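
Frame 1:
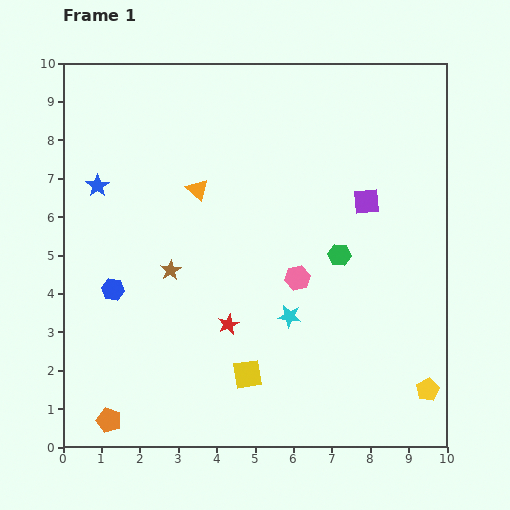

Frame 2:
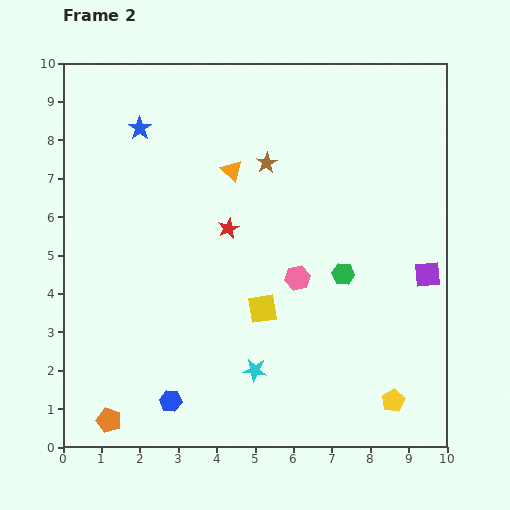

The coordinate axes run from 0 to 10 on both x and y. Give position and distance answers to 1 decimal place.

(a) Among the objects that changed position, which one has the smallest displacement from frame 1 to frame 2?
the green hexagon

(moved 0.5)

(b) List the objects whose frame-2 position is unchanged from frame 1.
the pink hexagon, the orange pentagon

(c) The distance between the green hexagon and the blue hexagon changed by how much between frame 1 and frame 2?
-0.4

Distance in frame 1: 6.0. Distance in frame 2: 5.6.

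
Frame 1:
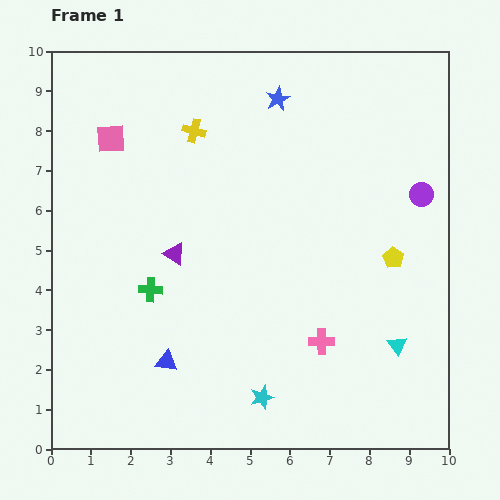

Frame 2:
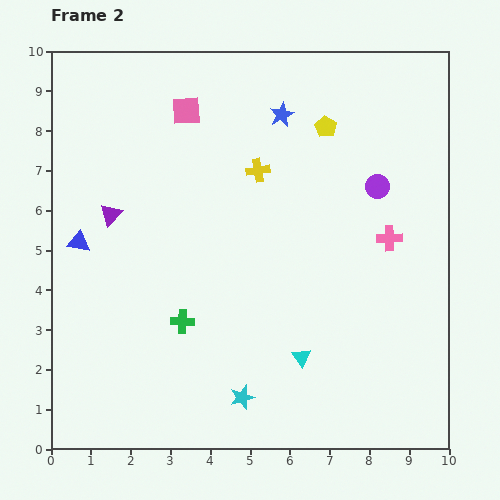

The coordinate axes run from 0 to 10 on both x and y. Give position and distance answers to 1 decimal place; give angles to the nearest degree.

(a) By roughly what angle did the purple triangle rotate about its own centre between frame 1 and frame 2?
42° clockwise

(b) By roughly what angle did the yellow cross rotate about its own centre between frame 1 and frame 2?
24° counter-clockwise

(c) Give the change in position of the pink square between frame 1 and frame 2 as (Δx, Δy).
(1.9, 0.7)

The pink square was at (1.5, 7.8) in frame 1 and (3.4, 8.5) in frame 2.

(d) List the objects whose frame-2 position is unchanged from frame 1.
none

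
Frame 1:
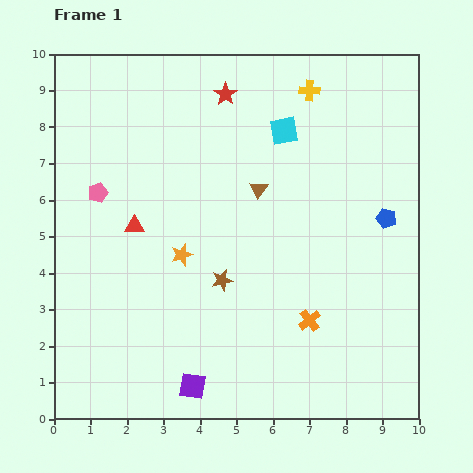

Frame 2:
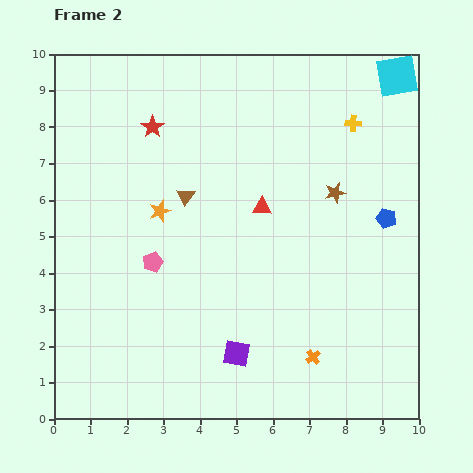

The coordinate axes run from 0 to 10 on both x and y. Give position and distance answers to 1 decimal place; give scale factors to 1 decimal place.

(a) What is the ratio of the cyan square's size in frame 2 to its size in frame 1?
1.5×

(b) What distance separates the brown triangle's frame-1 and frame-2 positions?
2.0

The brown triangle moved from (5.6, 6.3) to (3.6, 6.1), a distance of √(2.0² + 0.2²) ≈ 2.0.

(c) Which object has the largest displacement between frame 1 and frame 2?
the brown star

(moved 3.9; next 3.5)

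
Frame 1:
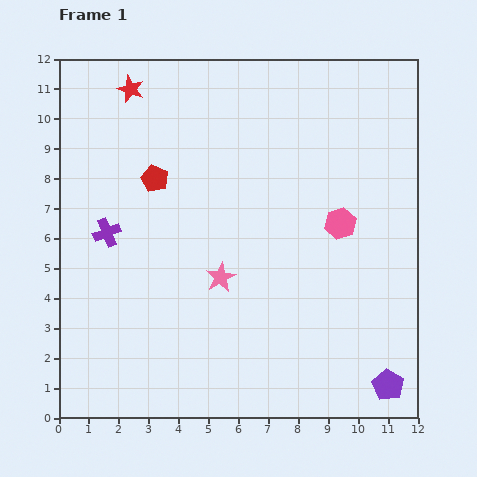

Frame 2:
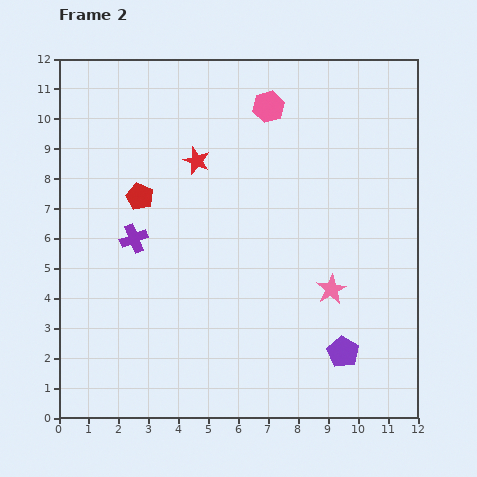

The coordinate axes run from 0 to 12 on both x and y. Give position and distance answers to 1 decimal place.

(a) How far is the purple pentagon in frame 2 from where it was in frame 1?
1.9

The purple pentagon moved from (11.0, 1.1) to (9.5, 2.2), a distance of √(1.5² + 1.1²) ≈ 1.9.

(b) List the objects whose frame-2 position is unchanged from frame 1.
none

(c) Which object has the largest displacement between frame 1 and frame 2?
the pink hexagon

(moved 4.6; next 3.7)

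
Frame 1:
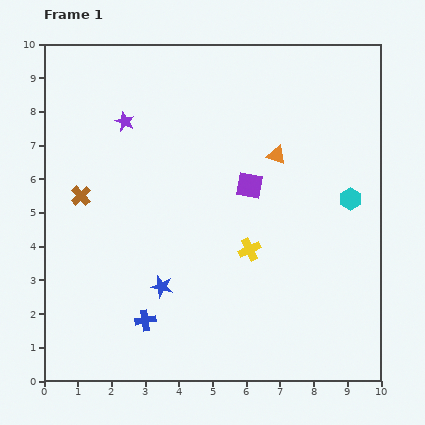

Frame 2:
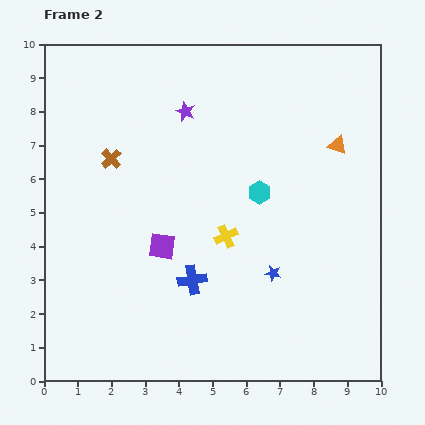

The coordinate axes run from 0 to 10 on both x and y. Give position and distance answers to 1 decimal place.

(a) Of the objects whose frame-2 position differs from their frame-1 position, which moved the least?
the yellow cross

(moved 0.8)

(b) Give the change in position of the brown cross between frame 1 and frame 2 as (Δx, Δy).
(0.9, 1.1)

The brown cross was at (1.1, 5.5) in frame 1 and (2.0, 6.6) in frame 2.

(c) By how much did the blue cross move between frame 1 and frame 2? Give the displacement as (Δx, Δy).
(1.4, 1.2)

The blue cross was at (3.0, 1.8) in frame 1 and (4.4, 3.0) in frame 2.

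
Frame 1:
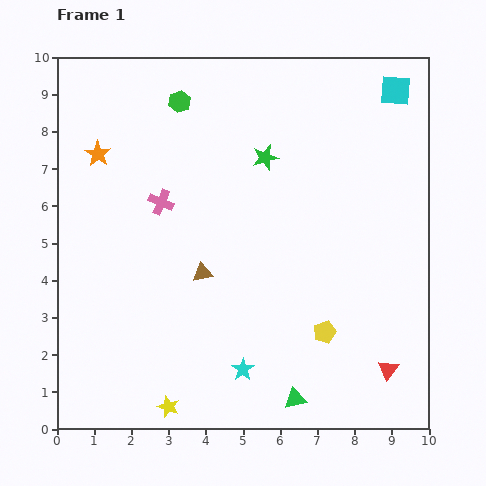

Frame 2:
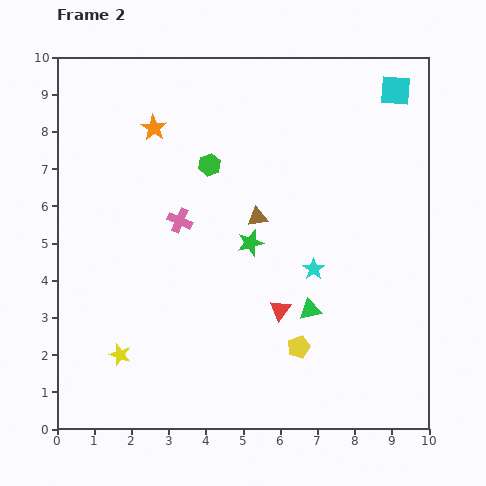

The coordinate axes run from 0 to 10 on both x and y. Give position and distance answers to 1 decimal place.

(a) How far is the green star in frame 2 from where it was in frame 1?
2.3

The green star moved from (5.6, 7.3) to (5.2, 5.0), a distance of √(0.4² + 2.3²) ≈ 2.3.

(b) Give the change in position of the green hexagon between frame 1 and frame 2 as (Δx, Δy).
(0.8, -1.7)

The green hexagon was at (3.3, 8.8) in frame 1 and (4.1, 7.1) in frame 2.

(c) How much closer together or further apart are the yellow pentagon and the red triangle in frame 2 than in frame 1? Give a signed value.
-0.9

Distance in frame 1: 2.0. Distance in frame 2: 1.1.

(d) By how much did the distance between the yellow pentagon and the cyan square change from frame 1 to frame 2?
+0.6

Distance in frame 1: 6.8. Distance in frame 2: 7.4.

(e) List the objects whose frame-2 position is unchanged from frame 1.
the cyan square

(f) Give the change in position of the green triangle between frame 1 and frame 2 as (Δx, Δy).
(0.4, 2.4)

The green triangle was at (6.4, 0.8) in frame 1 and (6.8, 3.2) in frame 2.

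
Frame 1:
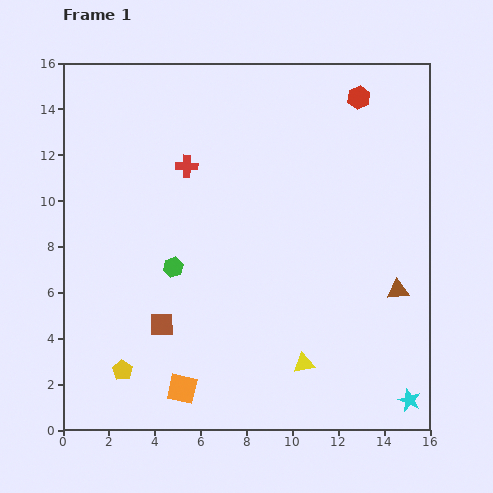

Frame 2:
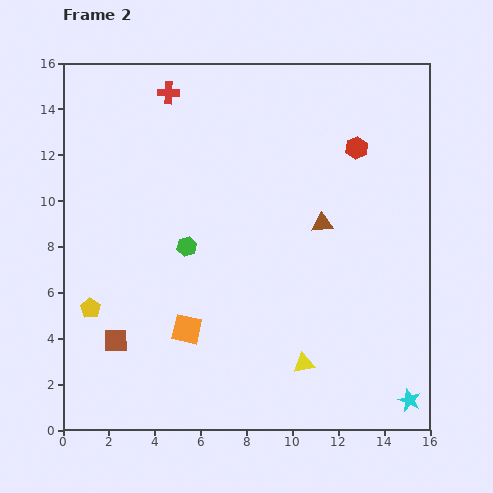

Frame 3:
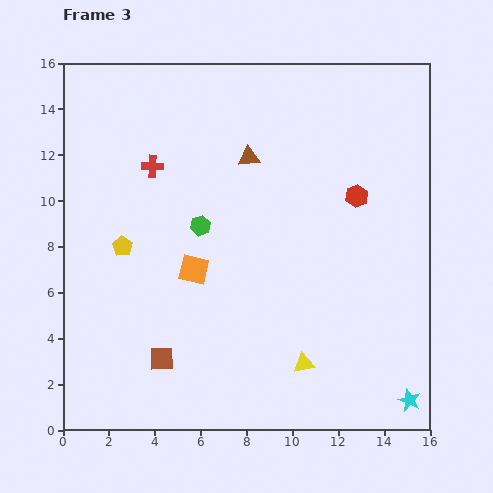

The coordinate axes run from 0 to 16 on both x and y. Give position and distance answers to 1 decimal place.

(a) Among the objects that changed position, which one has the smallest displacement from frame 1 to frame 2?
the green hexagon

(moved 1.1)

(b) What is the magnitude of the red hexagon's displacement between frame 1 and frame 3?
4.3

The red hexagon moved from (12.9, 14.5) to (12.8, 10.2), a distance of √(0.1² + 4.3²) ≈ 4.3.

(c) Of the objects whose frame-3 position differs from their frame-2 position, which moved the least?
the green hexagon

(moved 1.1)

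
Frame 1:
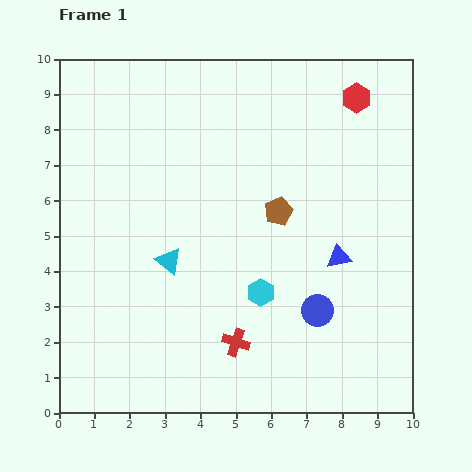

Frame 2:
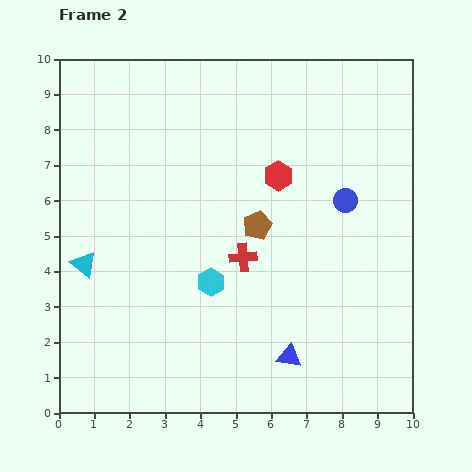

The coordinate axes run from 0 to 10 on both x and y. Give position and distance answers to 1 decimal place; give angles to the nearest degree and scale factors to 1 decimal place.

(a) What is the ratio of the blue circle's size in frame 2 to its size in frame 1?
0.7×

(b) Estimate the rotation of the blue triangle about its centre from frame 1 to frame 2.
20° clockwise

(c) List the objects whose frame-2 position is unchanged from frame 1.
none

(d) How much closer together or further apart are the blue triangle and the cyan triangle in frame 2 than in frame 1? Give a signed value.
+1.6

Distance in frame 1: 4.8. Distance in frame 2: 6.4.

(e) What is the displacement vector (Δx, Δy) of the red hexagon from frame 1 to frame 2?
(-2.2, -2.2)

The red hexagon was at (8.4, 8.9) in frame 1 and (6.2, 6.7) in frame 2.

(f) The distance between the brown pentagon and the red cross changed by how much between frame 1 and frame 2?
-2.9

Distance in frame 1: 3.9. Distance in frame 2: 1.0.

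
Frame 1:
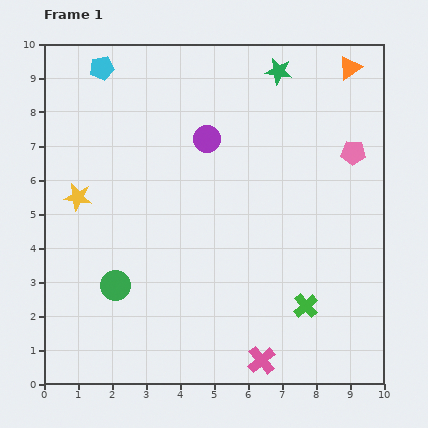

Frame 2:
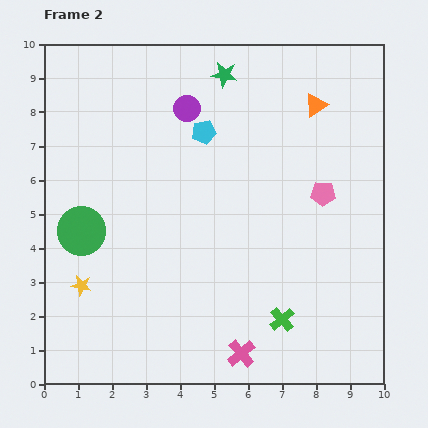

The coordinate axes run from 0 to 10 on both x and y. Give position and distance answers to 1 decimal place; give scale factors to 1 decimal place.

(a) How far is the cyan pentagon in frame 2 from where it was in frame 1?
3.6

The cyan pentagon moved from (1.7, 9.3) to (4.7, 7.4), a distance of √(3.0² + 1.9²) ≈ 3.6.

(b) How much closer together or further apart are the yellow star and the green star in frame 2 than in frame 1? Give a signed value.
+0.5

Distance in frame 1: 7.0. Distance in frame 2: 7.5.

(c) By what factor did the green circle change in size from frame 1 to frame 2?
1.6×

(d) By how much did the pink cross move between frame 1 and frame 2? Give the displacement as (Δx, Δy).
(-0.6, 0.2)

The pink cross was at (6.4, 0.7) in frame 1 and (5.8, 0.9) in frame 2.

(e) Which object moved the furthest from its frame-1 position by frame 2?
the cyan pentagon

(moved 3.6; next 2.6)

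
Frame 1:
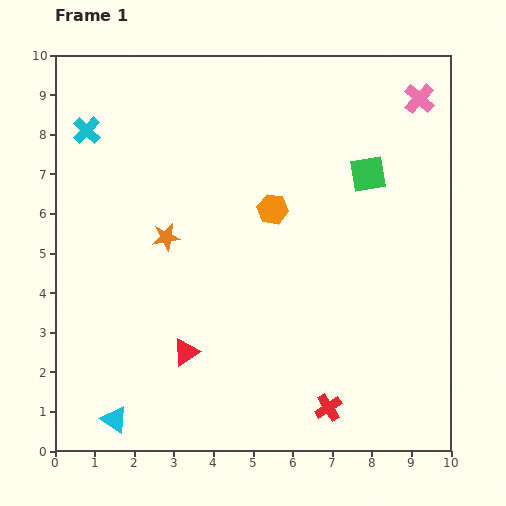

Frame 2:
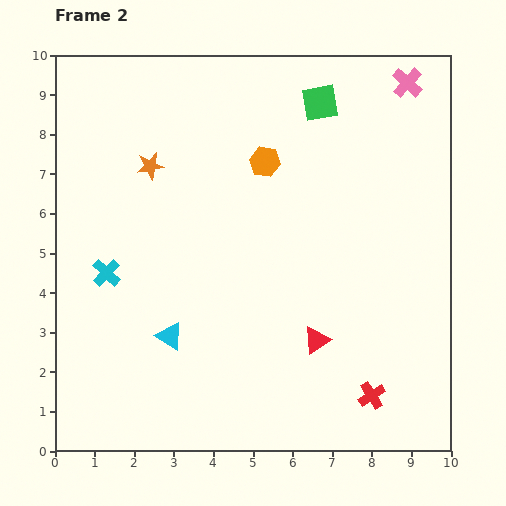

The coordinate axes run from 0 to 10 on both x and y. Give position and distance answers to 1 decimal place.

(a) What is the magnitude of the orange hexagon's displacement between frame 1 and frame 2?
1.2

The orange hexagon moved from (5.5, 6.1) to (5.3, 7.3), a distance of √(0.2² + 1.2²) ≈ 1.2.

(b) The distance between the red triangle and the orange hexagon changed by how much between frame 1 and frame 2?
+0.5

Distance in frame 1: 4.2. Distance in frame 2: 4.7.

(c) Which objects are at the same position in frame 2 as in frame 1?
none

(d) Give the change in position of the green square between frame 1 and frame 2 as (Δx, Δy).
(-1.2, 1.8)

The green square was at (7.9, 7.0) in frame 1 and (6.7, 8.8) in frame 2.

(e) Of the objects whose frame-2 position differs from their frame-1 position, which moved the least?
the pink cross

(moved 0.5)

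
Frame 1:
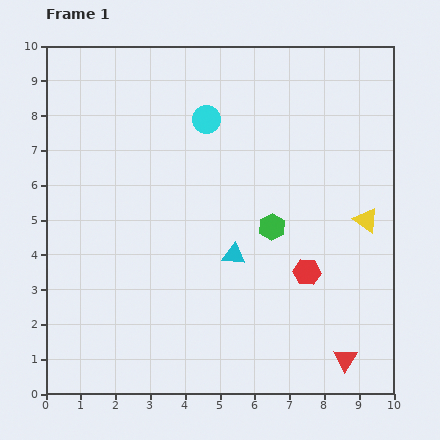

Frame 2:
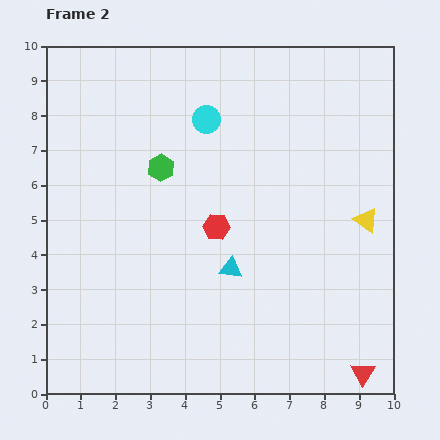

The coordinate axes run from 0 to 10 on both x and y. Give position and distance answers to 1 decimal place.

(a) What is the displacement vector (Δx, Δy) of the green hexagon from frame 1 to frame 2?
(-3.2, 1.7)

The green hexagon was at (6.5, 4.8) in frame 1 and (3.3, 6.5) in frame 2.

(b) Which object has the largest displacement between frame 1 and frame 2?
the green hexagon

(moved 3.6; next 2.9)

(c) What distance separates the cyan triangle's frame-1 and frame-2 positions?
0.4

The cyan triangle moved from (5.4, 4.0) to (5.3, 3.6), a distance of √(0.1² + 0.4²) ≈ 0.4.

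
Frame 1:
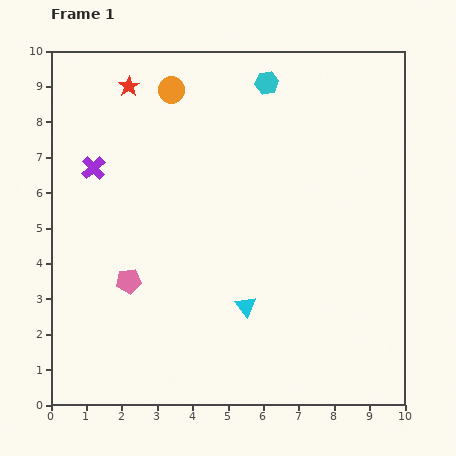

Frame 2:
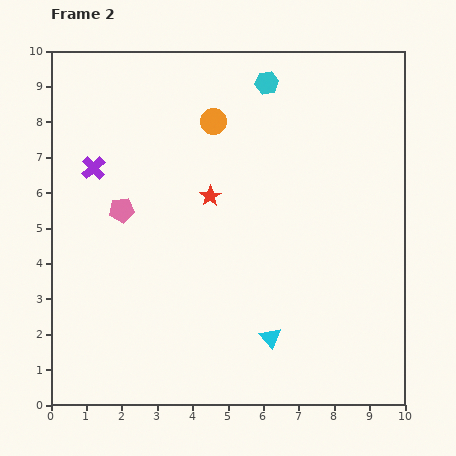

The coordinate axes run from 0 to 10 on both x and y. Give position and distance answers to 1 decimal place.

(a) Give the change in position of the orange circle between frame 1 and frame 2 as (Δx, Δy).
(1.2, -0.9)

The orange circle was at (3.4, 8.9) in frame 1 and (4.6, 8.0) in frame 2.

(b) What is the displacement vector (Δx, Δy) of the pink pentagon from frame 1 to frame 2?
(-0.2, 2.0)

The pink pentagon was at (2.2, 3.5) in frame 1 and (2.0, 5.5) in frame 2.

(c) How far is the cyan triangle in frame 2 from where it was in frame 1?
1.1

The cyan triangle moved from (5.5, 2.8) to (6.2, 1.9), a distance of √(0.7² + 0.9²) ≈ 1.1.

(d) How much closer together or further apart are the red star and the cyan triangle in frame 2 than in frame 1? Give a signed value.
-2.7

Distance in frame 1: 7.0. Distance in frame 2: 4.3.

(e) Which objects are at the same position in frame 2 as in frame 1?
the purple cross, the cyan hexagon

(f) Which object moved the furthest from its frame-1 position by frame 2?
the red star

(moved 3.9; next 2.0)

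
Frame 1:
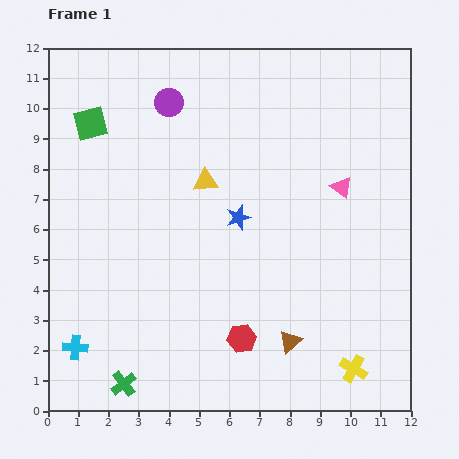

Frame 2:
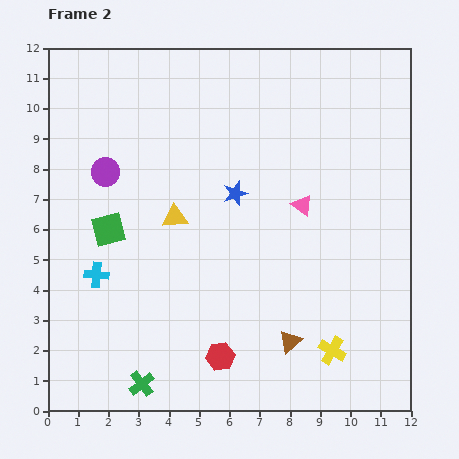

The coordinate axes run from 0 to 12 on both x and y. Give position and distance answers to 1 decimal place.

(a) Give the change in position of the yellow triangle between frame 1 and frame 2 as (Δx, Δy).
(-1.0, -1.2)

The yellow triangle was at (5.2, 7.6) in frame 1 and (4.2, 6.4) in frame 2.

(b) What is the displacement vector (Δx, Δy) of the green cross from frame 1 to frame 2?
(0.6, 0.0)

The green cross was at (2.5, 0.9) in frame 1 and (3.1, 0.9) in frame 2.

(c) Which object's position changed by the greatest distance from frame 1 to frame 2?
the green square

(moved 3.6; next 3.1)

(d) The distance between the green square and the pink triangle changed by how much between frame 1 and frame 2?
-2.2

Distance in frame 1: 8.6. Distance in frame 2: 6.4.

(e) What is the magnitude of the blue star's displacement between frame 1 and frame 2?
0.8

The blue star moved from (6.3, 6.4) to (6.2, 7.2), a distance of √(0.1² + 0.8²) ≈ 0.8.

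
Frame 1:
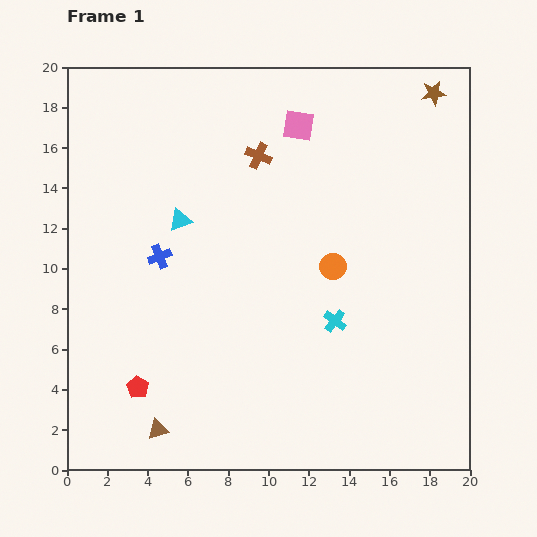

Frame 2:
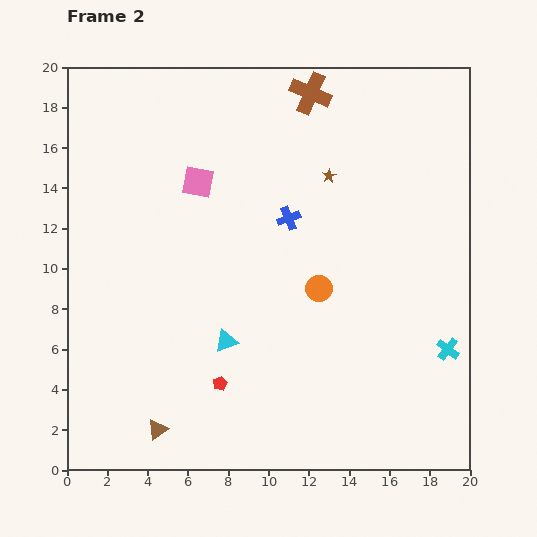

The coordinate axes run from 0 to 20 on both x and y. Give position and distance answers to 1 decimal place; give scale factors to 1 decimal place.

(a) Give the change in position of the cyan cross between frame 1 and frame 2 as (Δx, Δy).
(5.6, -1.4)

The cyan cross was at (13.3, 7.4) in frame 1 and (18.9, 6.0) in frame 2.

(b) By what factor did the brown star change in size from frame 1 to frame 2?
0.6×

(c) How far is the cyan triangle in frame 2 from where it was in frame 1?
6.4

The cyan triangle moved from (5.6, 12.4) to (7.9, 6.4), a distance of √(2.3² + 6.0²) ≈ 6.4.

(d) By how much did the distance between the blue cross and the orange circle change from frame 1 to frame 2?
-4.8

Distance in frame 1: 8.6. Distance in frame 2: 3.8.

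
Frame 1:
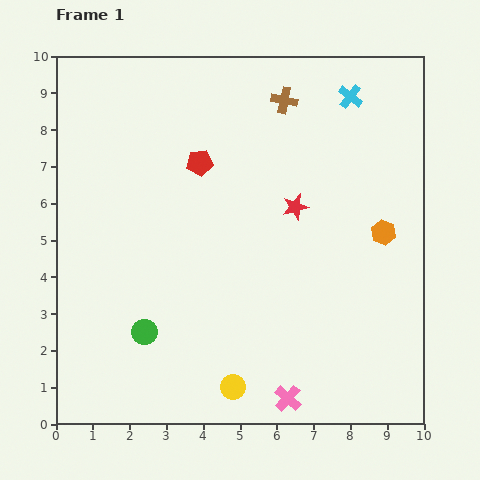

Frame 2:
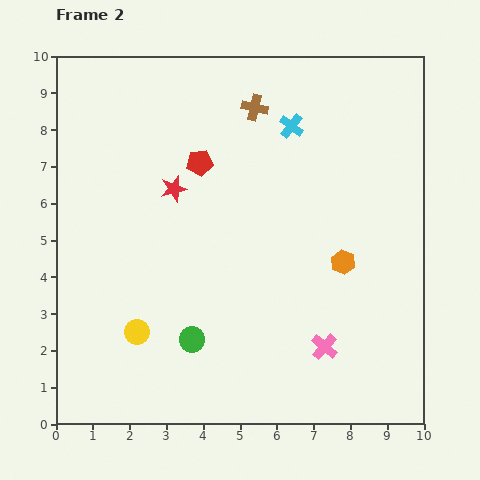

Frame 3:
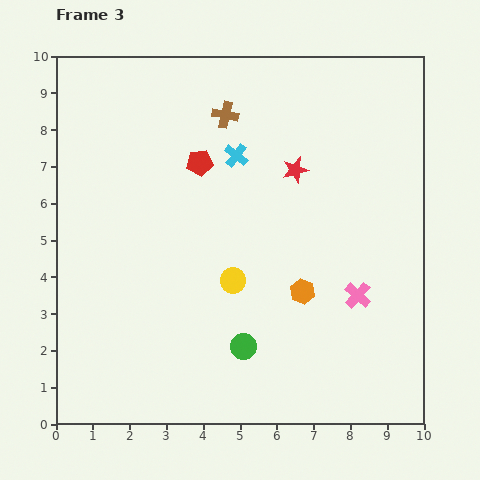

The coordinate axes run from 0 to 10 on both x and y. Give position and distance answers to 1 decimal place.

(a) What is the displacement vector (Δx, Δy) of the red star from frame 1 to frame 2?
(-3.3, 0.5)

The red star was at (6.5, 5.9) in frame 1 and (3.2, 6.4) in frame 2.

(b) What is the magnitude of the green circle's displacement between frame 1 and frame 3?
2.7

The green circle moved from (2.4, 2.5) to (5.1, 2.1), a distance of √(2.7² + 0.4²) ≈ 2.7.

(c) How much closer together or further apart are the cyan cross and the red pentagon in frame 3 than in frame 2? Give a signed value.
-1.7

Distance in frame 2: 2.7. Distance in frame 3: 1.0.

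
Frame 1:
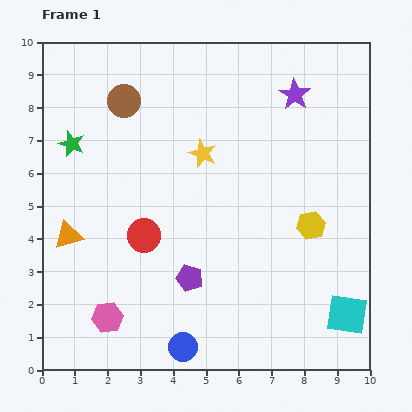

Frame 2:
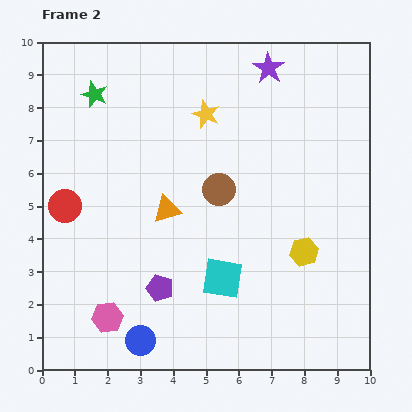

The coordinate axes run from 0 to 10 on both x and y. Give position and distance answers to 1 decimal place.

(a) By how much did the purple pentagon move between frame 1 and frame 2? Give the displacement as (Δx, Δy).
(-0.9, -0.3)

The purple pentagon was at (4.5, 2.8) in frame 1 and (3.6, 2.5) in frame 2.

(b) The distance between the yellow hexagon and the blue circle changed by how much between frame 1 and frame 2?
+0.3

Distance in frame 1: 5.4. Distance in frame 2: 5.7.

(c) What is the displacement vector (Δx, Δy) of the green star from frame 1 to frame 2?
(0.7, 1.5)

The green star was at (0.9, 6.9) in frame 1 and (1.6, 8.4) in frame 2.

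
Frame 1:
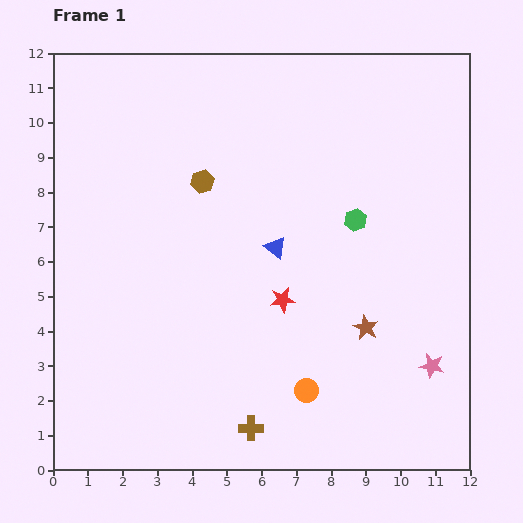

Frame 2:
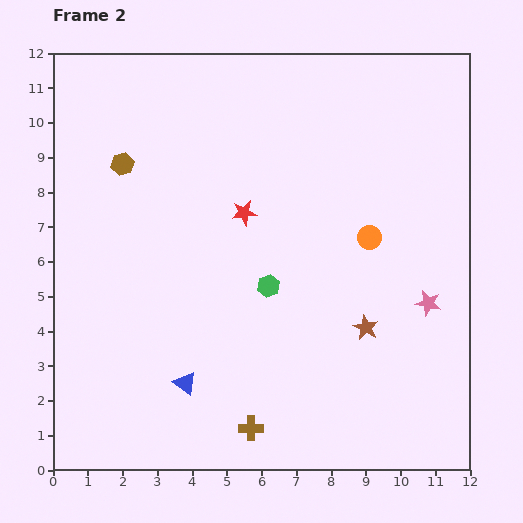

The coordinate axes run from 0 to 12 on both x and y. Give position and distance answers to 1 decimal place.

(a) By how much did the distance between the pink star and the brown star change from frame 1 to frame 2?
-0.3

Distance in frame 1: 2.2. Distance in frame 2: 1.9.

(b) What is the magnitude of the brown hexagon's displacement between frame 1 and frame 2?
2.4

The brown hexagon moved from (4.3, 8.3) to (2.0, 8.8), a distance of √(2.3² + 0.5²) ≈ 2.4.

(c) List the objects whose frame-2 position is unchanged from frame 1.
the brown cross, the brown star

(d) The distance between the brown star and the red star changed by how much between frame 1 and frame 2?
+2.3

Distance in frame 1: 2.5. Distance in frame 2: 4.8.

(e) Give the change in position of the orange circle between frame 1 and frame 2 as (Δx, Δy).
(1.8, 4.4)

The orange circle was at (7.3, 2.3) in frame 1 and (9.1, 6.7) in frame 2.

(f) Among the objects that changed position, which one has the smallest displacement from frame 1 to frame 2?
the pink star

(moved 1.8)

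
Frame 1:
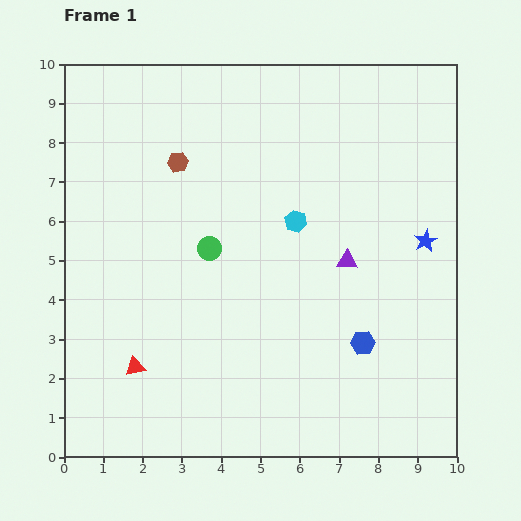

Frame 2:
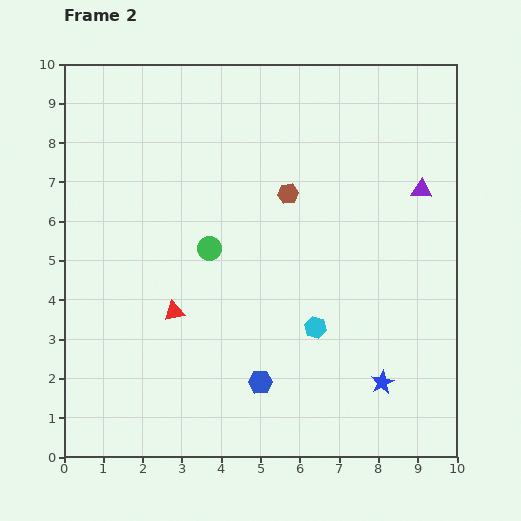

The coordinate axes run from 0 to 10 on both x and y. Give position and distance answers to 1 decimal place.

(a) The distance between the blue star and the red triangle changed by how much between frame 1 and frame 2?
-2.5

Distance in frame 1: 8.1. Distance in frame 2: 5.6.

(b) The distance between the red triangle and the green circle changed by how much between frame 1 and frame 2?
-1.8

Distance in frame 1: 3.6. Distance in frame 2: 1.8.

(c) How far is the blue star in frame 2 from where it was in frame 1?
3.8

The blue star moved from (9.2, 5.5) to (8.1, 1.9), a distance of √(1.1² + 3.6²) ≈ 3.8.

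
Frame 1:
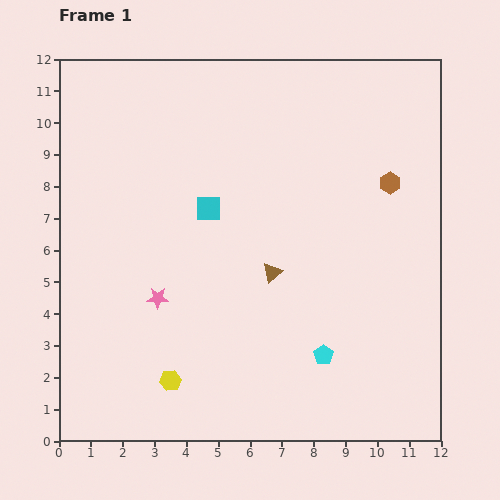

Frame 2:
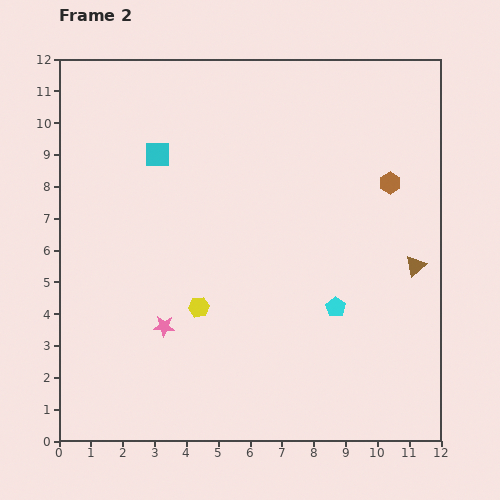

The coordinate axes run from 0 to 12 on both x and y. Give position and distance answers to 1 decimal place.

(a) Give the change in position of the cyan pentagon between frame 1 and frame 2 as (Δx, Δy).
(0.4, 1.5)

The cyan pentagon was at (8.3, 2.7) in frame 1 and (8.7, 4.2) in frame 2.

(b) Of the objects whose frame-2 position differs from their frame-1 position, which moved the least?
the pink star

(moved 0.9)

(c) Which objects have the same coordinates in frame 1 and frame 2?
the brown hexagon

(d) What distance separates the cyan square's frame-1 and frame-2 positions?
2.3

The cyan square moved from (4.7, 7.3) to (3.1, 9.0), a distance of √(1.6² + 1.7²) ≈ 2.3.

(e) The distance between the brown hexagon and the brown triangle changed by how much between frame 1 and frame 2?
-1.9

Distance in frame 1: 4.6. Distance in frame 2: 2.7.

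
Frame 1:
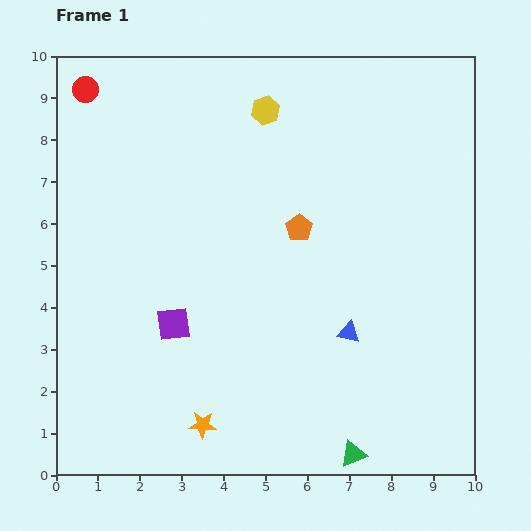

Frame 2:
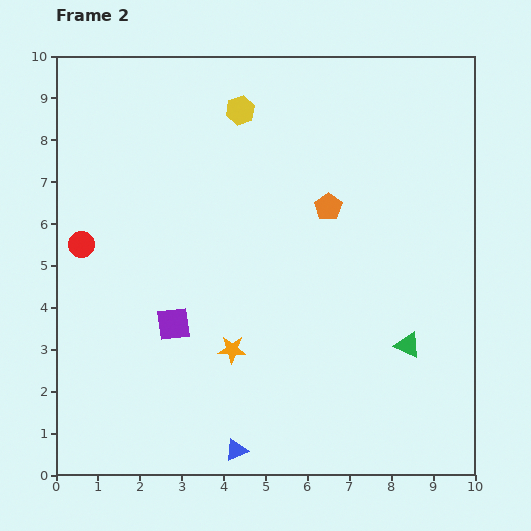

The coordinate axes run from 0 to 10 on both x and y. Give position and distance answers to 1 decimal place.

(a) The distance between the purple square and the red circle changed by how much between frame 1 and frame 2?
-3.1

Distance in frame 1: 6.0. Distance in frame 2: 2.9.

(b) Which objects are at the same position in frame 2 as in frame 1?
the purple square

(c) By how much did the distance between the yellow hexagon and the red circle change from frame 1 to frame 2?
+0.7

Distance in frame 1: 4.3. Distance in frame 2: 5.0.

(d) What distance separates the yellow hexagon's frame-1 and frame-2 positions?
0.6

The yellow hexagon moved from (5.0, 8.7) to (4.4, 8.7), a distance of √(0.6² + 0.0²) ≈ 0.6.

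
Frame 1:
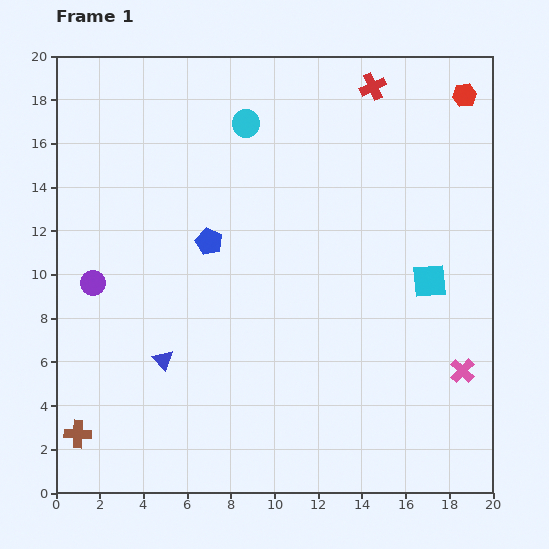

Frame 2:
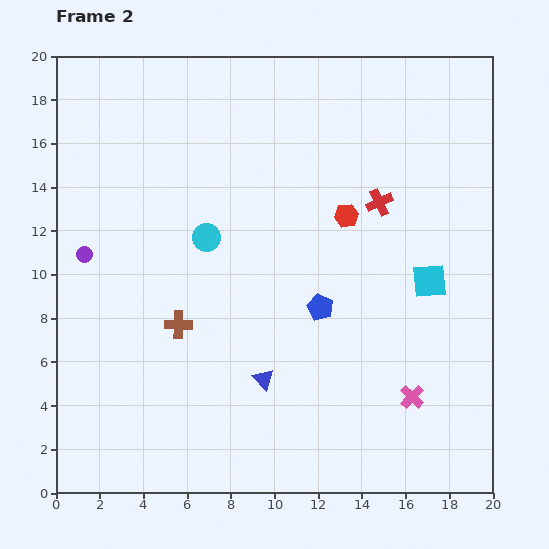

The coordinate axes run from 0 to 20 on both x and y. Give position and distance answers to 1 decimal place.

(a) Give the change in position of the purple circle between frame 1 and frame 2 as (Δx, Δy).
(-0.4, 1.3)

The purple circle was at (1.7, 9.6) in frame 1 and (1.3, 10.9) in frame 2.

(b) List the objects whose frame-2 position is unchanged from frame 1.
the cyan square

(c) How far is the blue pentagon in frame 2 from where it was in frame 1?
5.9

The blue pentagon moved from (7.0, 11.5) to (12.1, 8.5), a distance of √(5.1² + 3.0²) ≈ 5.9.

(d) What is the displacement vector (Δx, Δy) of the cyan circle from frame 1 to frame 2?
(-1.8, -5.2)

The cyan circle was at (8.7, 16.9) in frame 1 and (6.9, 11.7) in frame 2.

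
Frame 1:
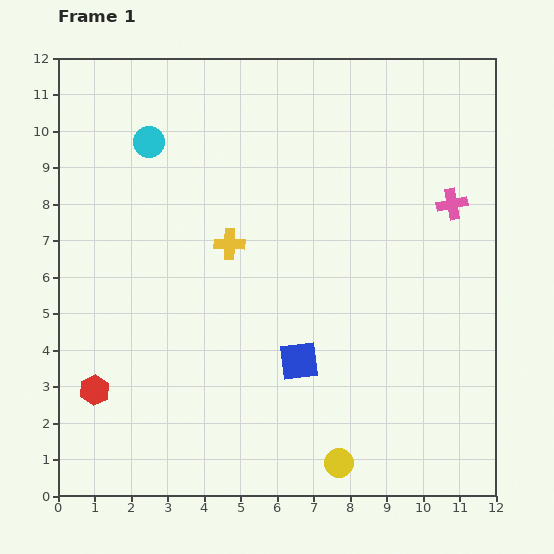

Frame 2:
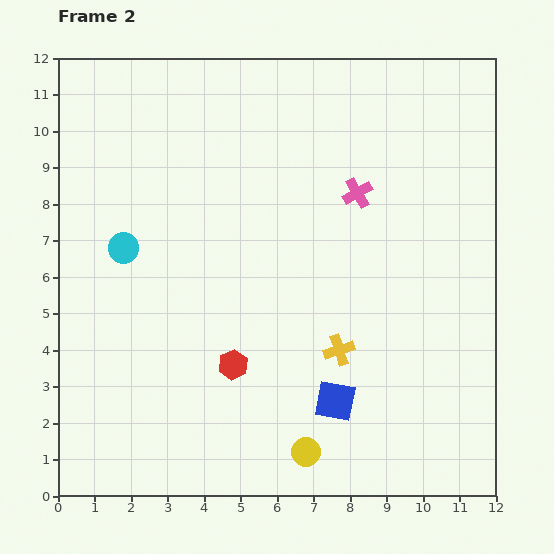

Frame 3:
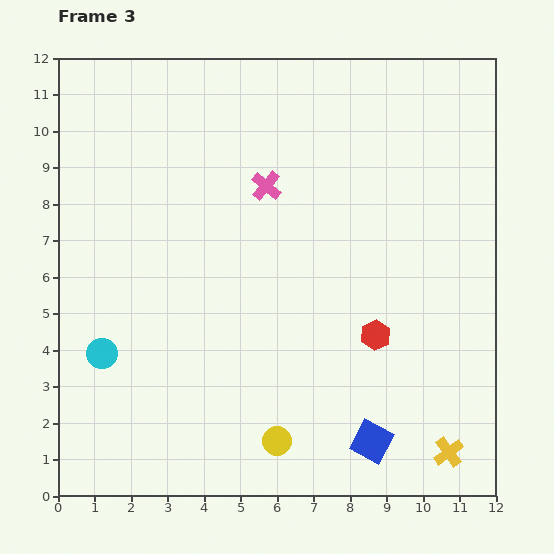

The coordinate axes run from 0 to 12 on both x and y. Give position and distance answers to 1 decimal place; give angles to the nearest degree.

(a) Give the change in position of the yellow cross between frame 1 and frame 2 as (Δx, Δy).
(3.0, -2.9)

The yellow cross was at (4.7, 6.9) in frame 1 and (7.7, 4.0) in frame 2.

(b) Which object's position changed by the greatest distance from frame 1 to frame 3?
the yellow cross

(moved 8.3; next 7.8)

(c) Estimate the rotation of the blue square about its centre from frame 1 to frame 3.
35° clockwise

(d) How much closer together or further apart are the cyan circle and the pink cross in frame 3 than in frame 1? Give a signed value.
-2.1

Distance in frame 1: 8.5. Distance in frame 3: 6.4.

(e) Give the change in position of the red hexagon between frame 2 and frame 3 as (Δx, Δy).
(3.9, 0.8)

The red hexagon was at (4.8, 3.6) in frame 2 and (8.7, 4.4) in frame 3.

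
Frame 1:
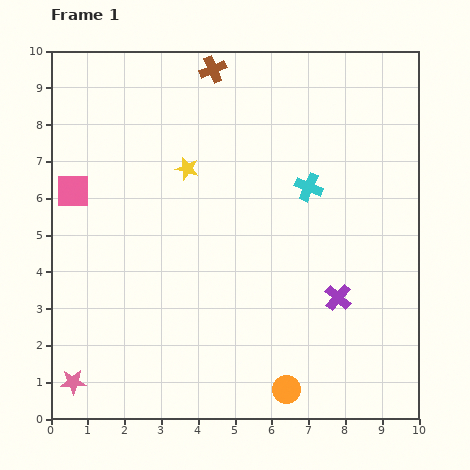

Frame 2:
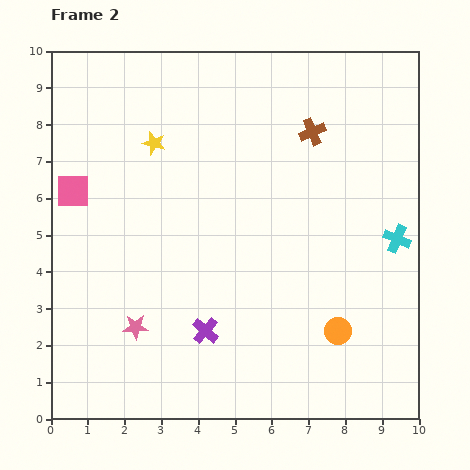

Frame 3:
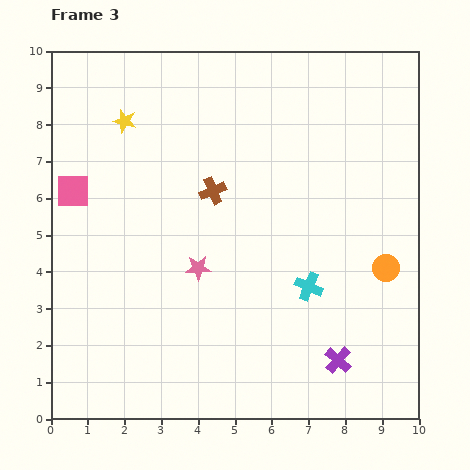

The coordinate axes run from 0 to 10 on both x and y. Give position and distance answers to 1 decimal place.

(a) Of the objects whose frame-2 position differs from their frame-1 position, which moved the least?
the yellow star

(moved 1.1)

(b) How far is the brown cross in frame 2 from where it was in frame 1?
3.2

The brown cross moved from (4.4, 9.5) to (7.1, 7.8), a distance of √(2.7² + 1.7²) ≈ 3.2.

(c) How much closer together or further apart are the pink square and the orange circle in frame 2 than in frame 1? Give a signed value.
+0.2

Distance in frame 1: 7.9. Distance in frame 2: 8.1.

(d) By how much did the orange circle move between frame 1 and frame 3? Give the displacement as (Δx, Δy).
(2.7, 3.3)

The orange circle was at (6.4, 0.8) in frame 1 and (9.1, 4.1) in frame 3.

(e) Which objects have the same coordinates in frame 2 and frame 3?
the pink square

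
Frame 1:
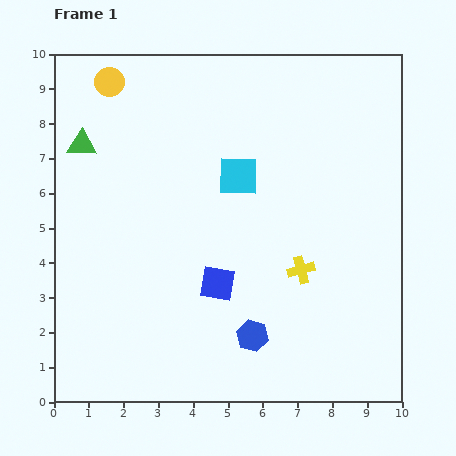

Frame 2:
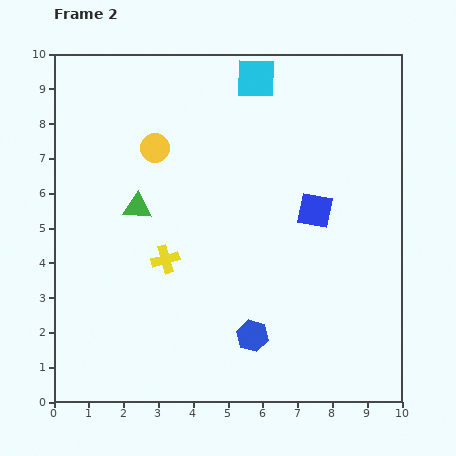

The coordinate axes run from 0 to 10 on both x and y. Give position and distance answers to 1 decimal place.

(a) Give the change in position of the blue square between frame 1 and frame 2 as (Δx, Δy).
(2.8, 2.1)

The blue square was at (4.7, 3.4) in frame 1 and (7.5, 5.5) in frame 2.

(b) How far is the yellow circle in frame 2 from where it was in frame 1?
2.3

The yellow circle moved from (1.6, 9.2) to (2.9, 7.3), a distance of √(1.3² + 1.9²) ≈ 2.3.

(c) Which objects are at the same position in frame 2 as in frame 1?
the blue hexagon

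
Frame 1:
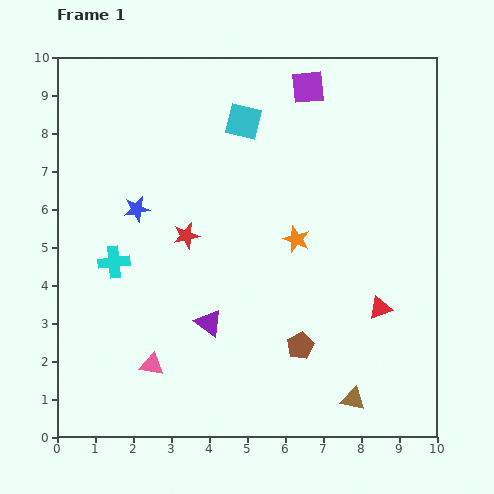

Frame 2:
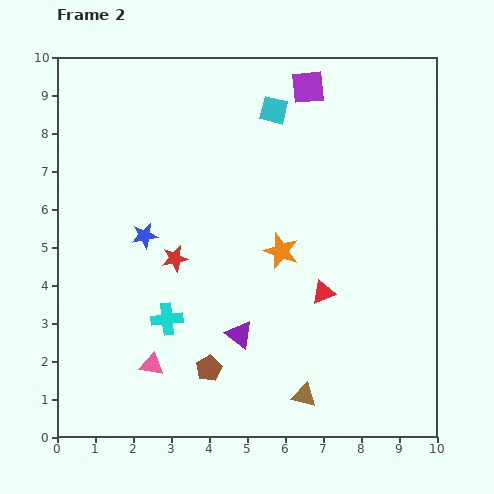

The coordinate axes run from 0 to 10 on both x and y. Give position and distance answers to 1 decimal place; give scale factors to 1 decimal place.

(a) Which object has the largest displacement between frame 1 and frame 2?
the brown pentagon

(moved 2.5; next 2.1)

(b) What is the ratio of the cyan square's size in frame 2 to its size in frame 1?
0.8×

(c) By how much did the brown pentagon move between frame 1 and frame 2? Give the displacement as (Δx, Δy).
(-2.4, -0.6)

The brown pentagon was at (6.4, 2.4) in frame 1 and (4.0, 1.8) in frame 2.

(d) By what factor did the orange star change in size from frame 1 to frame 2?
1.3×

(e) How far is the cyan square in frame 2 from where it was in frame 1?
0.9

The cyan square moved from (4.9, 8.3) to (5.7, 8.6), a distance of √(0.8² + 0.3²) ≈ 0.9.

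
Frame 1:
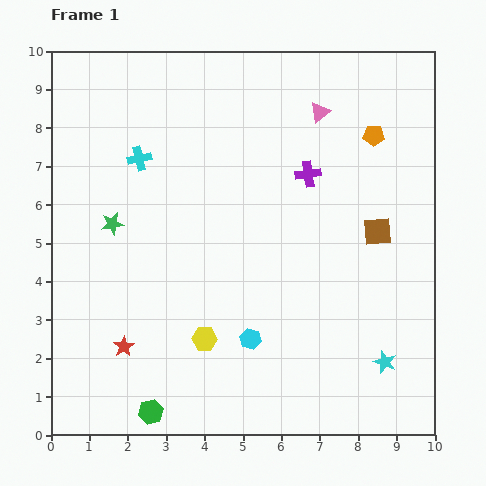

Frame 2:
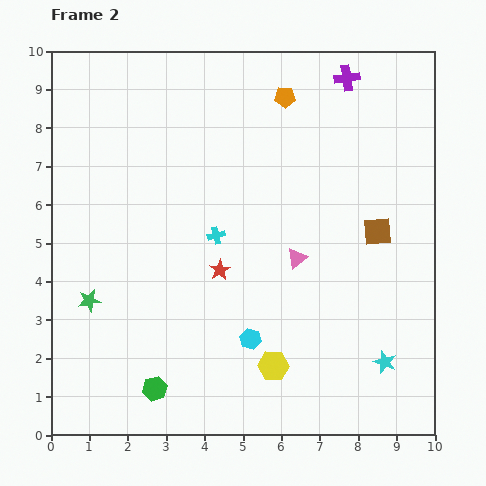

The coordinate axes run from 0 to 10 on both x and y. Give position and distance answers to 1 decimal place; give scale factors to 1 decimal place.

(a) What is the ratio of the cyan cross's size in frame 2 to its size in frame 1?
0.7×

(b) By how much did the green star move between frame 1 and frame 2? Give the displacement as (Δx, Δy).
(-0.6, -2.0)

The green star was at (1.6, 5.5) in frame 1 and (1.0, 3.5) in frame 2.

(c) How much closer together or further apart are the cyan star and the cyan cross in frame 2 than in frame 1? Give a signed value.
-2.8

Distance in frame 1: 8.3. Distance in frame 2: 5.5.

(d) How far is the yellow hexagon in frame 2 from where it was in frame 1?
1.9

The yellow hexagon moved from (4.0, 2.5) to (5.8, 1.8), a distance of √(1.8² + 0.7²) ≈ 1.9.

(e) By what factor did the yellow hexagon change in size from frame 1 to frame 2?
1.3×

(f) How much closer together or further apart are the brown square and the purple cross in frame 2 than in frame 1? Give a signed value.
+1.8

Distance in frame 1: 2.3. Distance in frame 2: 4.1.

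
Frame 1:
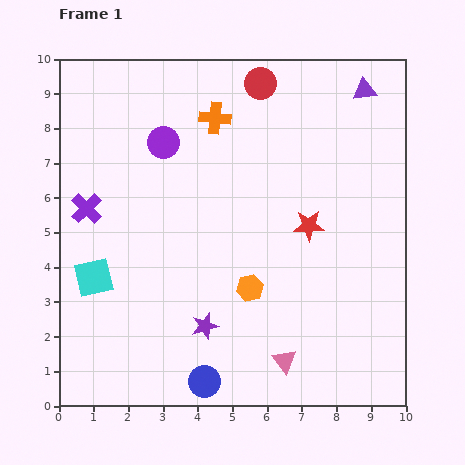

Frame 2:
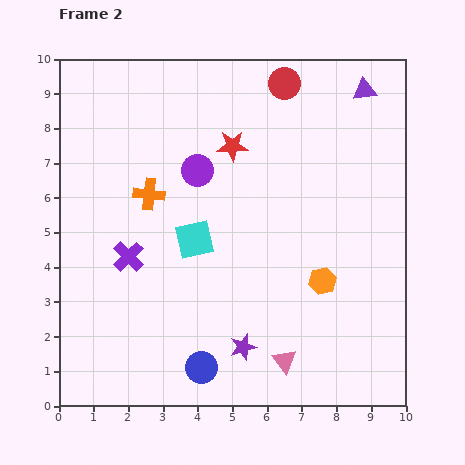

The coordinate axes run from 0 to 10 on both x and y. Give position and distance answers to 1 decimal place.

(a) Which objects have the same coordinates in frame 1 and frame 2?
the pink triangle, the purple triangle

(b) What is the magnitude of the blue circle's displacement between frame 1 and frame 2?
0.4

The blue circle moved from (4.2, 0.7) to (4.1, 1.1), a distance of √(0.1² + 0.4²) ≈ 0.4.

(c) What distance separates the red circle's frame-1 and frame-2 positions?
0.7

The red circle moved from (5.8, 9.3) to (6.5, 9.3), a distance of √(0.7² + 0.0²) ≈ 0.7.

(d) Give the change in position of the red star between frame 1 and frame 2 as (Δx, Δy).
(-2.2, 2.3)

The red star was at (7.2, 5.2) in frame 1 and (5.0, 7.5) in frame 2.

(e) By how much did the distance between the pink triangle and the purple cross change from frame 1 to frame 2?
-1.8

Distance in frame 1: 7.2. Distance in frame 2: 5.4.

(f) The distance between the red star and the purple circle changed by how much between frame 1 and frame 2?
-3.6

Distance in frame 1: 4.8. Distance in frame 2: 1.2.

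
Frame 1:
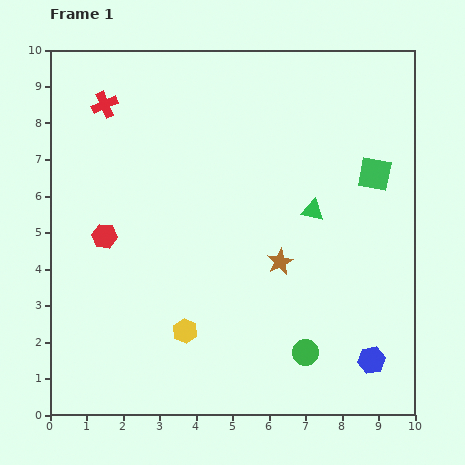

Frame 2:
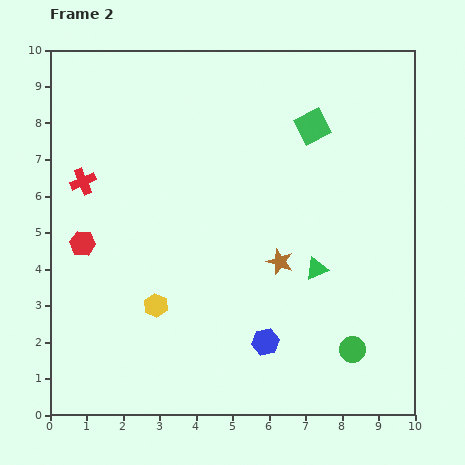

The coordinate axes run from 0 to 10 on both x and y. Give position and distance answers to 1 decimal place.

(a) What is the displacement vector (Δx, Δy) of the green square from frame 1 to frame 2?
(-1.7, 1.3)

The green square was at (8.9, 6.6) in frame 1 and (7.2, 7.9) in frame 2.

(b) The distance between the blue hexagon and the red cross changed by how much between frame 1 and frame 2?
-3.4

Distance in frame 1: 10.1. Distance in frame 2: 6.7.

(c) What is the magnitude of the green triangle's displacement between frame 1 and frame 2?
1.6

The green triangle moved from (7.2, 5.6) to (7.3, 4.0), a distance of √(0.1² + 1.6²) ≈ 1.6.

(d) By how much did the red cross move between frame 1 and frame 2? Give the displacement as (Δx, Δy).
(-0.6, -2.1)

The red cross was at (1.5, 8.5) in frame 1 and (0.9, 6.4) in frame 2.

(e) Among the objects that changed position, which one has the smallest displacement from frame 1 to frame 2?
the red hexagon

(moved 0.6)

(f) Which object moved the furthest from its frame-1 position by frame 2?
the blue hexagon

(moved 2.9; next 2.2)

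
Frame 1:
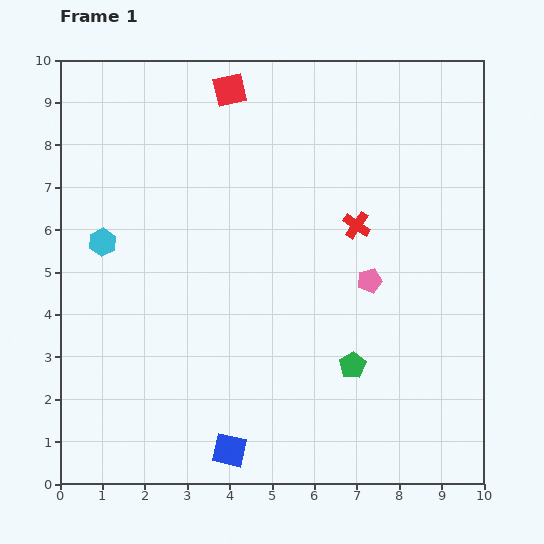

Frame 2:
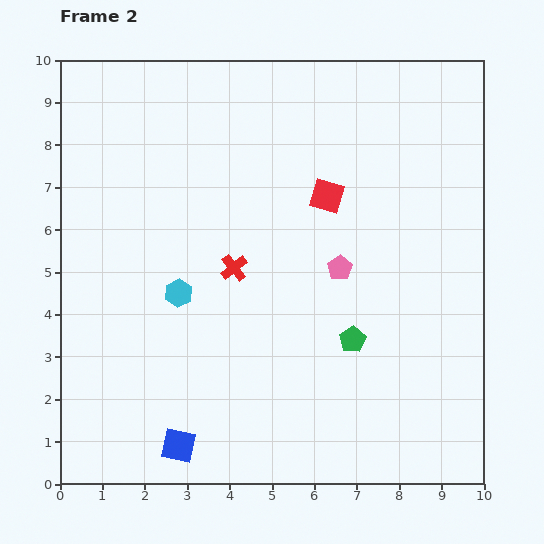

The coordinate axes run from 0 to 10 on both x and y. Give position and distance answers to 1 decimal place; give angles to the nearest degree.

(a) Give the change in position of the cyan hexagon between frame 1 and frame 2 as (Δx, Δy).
(1.8, -1.2)

The cyan hexagon was at (1.0, 5.7) in frame 1 and (2.8, 4.5) in frame 2.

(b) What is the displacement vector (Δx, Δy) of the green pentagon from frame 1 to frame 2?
(0.0, 0.6)

The green pentagon was at (6.9, 2.8) in frame 1 and (6.9, 3.4) in frame 2.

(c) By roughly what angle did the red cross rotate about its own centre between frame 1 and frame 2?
18° clockwise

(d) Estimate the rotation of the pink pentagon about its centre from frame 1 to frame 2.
19° counter-clockwise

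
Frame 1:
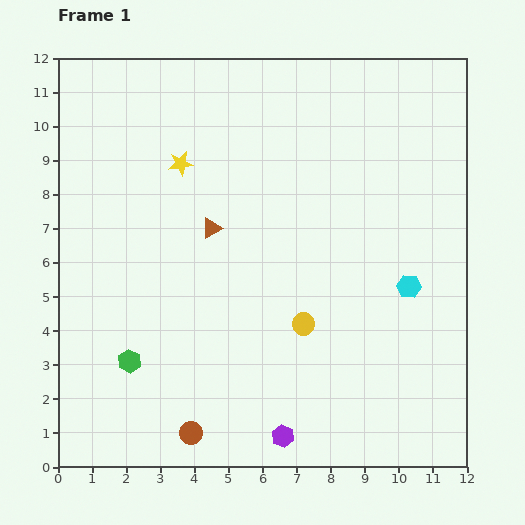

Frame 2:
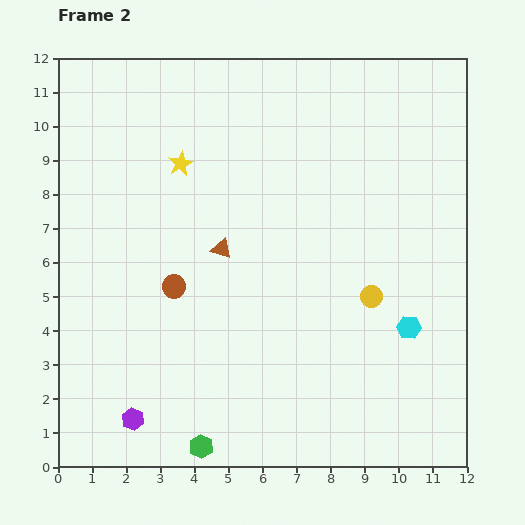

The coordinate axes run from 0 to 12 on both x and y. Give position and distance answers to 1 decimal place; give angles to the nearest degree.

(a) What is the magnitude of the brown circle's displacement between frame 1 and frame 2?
4.3

The brown circle moved from (3.9, 1.0) to (3.4, 5.3), a distance of √(0.5² + 4.3²) ≈ 4.3.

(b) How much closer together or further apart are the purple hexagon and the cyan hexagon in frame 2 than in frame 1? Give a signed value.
+2.8

Distance in frame 1: 5.7. Distance in frame 2: 8.5.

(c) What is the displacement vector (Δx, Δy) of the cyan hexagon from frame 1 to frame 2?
(0.0, -1.2)

The cyan hexagon was at (10.3, 5.3) in frame 1 and (10.3, 4.1) in frame 2.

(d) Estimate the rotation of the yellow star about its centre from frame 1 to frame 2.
18° counter-clockwise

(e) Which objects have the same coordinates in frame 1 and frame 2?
the yellow star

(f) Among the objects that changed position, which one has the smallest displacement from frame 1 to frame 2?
the brown triangle

(moved 0.7)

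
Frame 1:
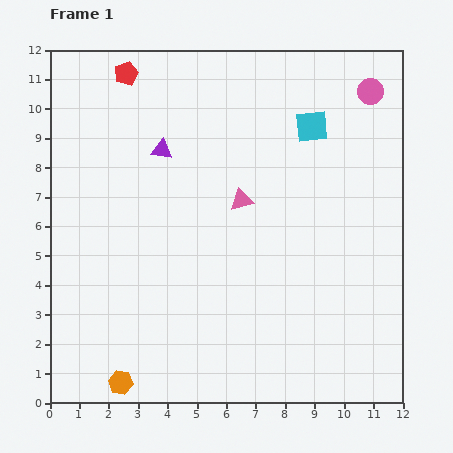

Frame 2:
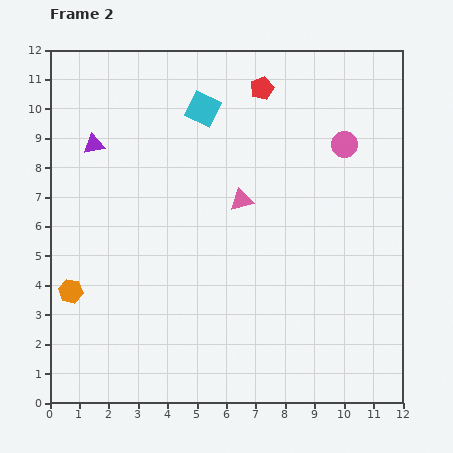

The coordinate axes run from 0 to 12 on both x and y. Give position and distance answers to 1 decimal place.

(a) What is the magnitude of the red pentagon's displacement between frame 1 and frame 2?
4.6

The red pentagon moved from (2.6, 11.2) to (7.2, 10.7), a distance of √(4.6² + 0.5²) ≈ 4.6.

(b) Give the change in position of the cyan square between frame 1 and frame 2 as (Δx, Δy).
(-3.7, 0.6)

The cyan square was at (8.9, 9.4) in frame 1 and (5.2, 10.0) in frame 2.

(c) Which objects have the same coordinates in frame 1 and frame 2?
the pink triangle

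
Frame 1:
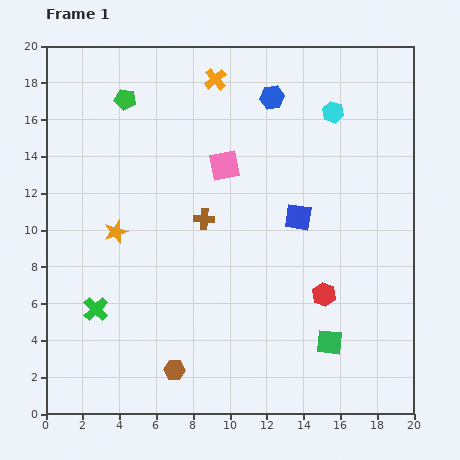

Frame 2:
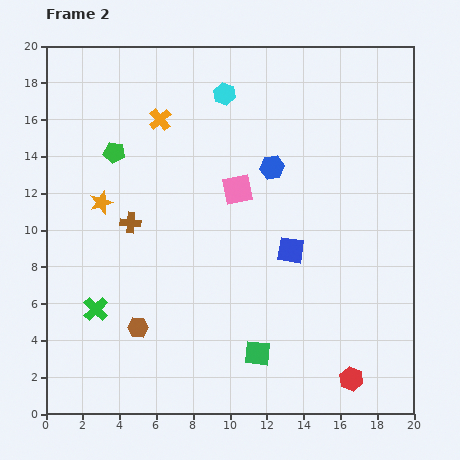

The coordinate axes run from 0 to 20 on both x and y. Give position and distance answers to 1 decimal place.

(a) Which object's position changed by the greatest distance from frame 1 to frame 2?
the cyan hexagon

(moved 6.0; next 4.8)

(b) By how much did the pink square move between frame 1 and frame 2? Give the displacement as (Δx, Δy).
(0.7, -1.3)

The pink square was at (9.7, 13.5) in frame 1 and (10.4, 12.2) in frame 2.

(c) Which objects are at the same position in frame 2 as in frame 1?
the green cross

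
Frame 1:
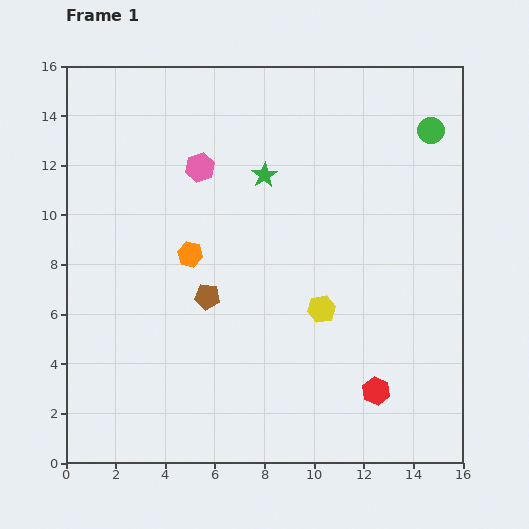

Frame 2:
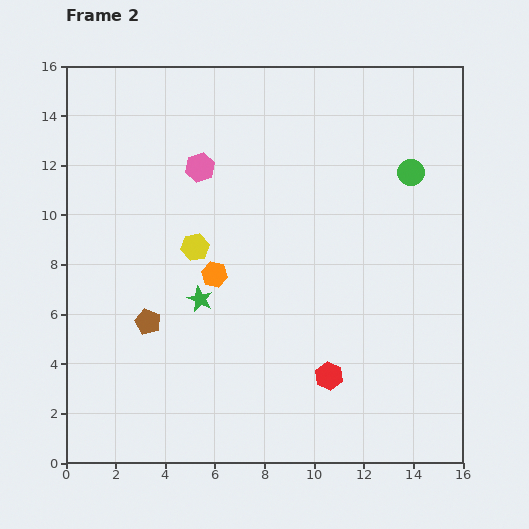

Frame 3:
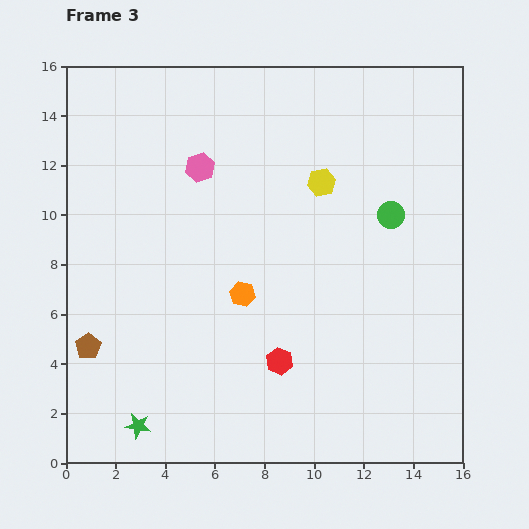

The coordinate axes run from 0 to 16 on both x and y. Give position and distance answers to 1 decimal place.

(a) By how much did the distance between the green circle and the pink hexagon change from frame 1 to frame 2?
-0.9

Distance in frame 1: 9.4. Distance in frame 2: 8.5.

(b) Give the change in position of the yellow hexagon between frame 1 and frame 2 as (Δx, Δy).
(-5.1, 2.5)

The yellow hexagon was at (10.3, 6.2) in frame 1 and (5.2, 8.7) in frame 2.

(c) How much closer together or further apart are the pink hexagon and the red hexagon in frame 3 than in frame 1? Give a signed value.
-3.1

Distance in frame 1: 11.5. Distance in frame 3: 8.4.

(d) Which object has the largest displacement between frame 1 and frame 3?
the green star

(moved 11.3; next 5.2)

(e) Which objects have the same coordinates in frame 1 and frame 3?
the pink hexagon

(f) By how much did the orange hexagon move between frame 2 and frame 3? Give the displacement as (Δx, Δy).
(1.1, -0.8)

The orange hexagon was at (6.0, 7.6) in frame 2 and (7.1, 6.8) in frame 3.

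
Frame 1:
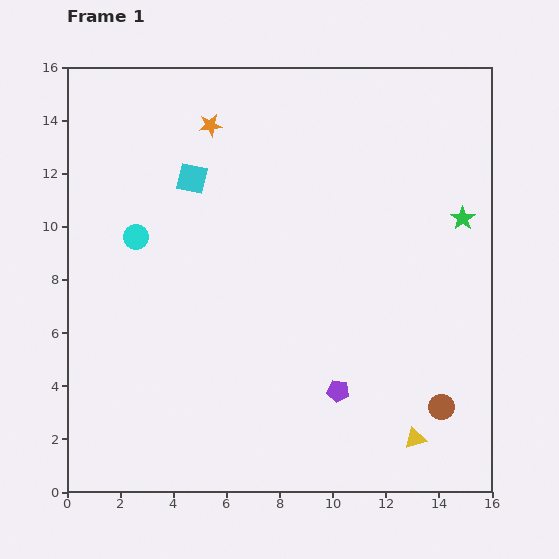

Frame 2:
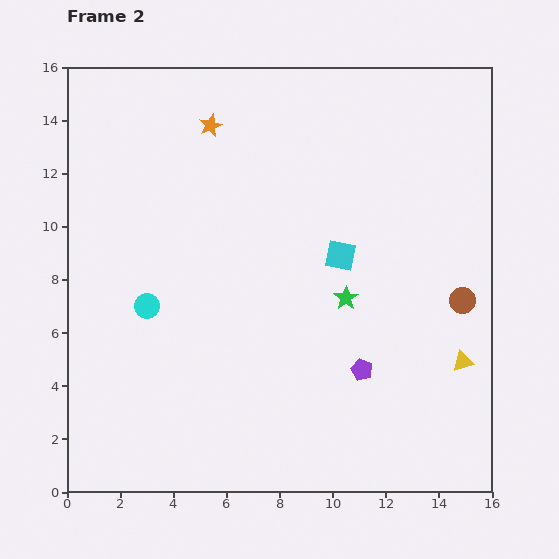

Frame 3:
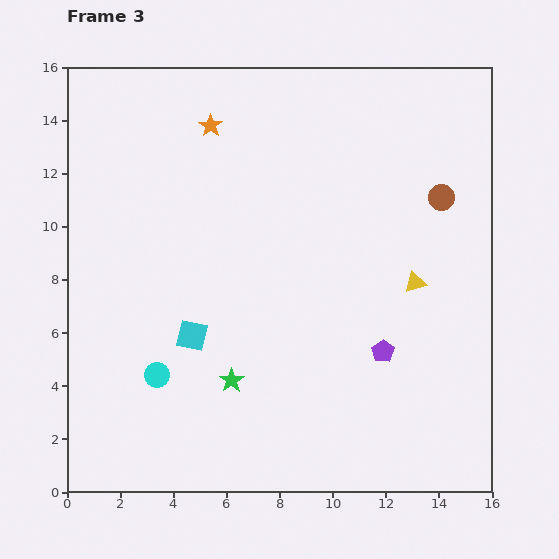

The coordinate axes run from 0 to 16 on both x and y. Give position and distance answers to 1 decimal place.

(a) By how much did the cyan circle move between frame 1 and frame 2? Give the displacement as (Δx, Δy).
(0.4, -2.6)

The cyan circle was at (2.6, 9.6) in frame 1 and (3.0, 7.0) in frame 2.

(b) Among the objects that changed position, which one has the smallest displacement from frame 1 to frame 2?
the purple pentagon

(moved 1.2)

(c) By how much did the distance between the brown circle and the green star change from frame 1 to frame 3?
+3.4

Distance in frame 1: 7.1. Distance in frame 3: 10.5.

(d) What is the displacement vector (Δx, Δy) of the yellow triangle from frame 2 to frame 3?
(-1.8, 3.0)

The yellow triangle was at (14.9, 4.9) in frame 2 and (13.1, 7.9) in frame 3.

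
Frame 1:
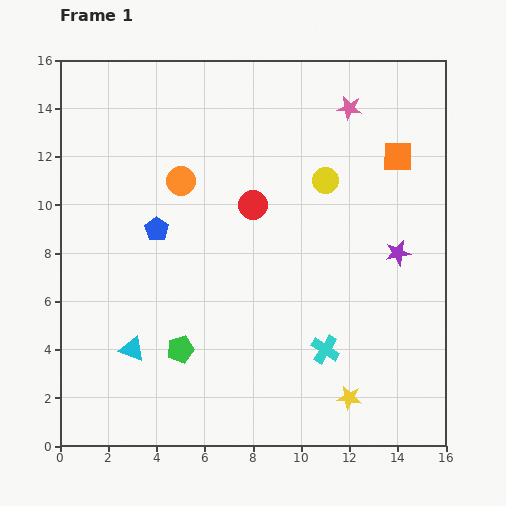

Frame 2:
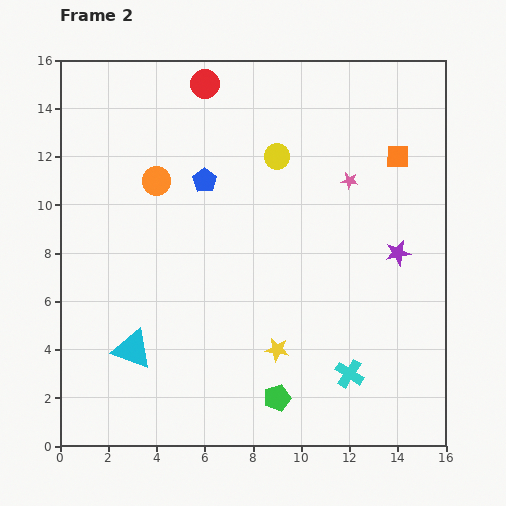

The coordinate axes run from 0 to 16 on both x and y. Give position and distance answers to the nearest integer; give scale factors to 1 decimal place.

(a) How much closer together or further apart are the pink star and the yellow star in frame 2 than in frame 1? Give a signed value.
-4

Distance in frame 1: 12. Distance in frame 2: 8.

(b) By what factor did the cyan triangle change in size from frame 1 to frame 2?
1.6×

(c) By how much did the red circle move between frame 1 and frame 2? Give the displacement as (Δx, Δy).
(-2, 5)

The red circle was at (8, 10) in frame 1 and (6, 15) in frame 2.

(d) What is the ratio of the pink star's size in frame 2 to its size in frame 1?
0.7×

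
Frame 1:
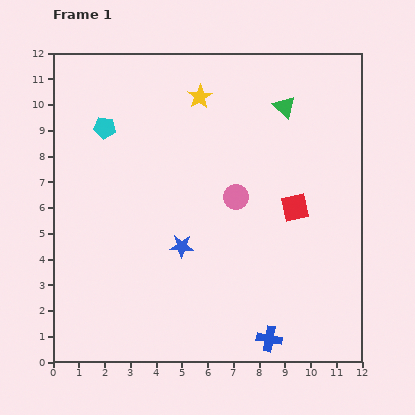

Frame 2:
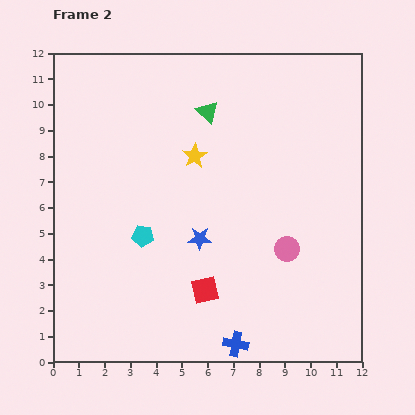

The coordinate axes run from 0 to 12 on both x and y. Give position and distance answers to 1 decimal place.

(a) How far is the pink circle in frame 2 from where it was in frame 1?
2.8

The pink circle moved from (7.1, 6.4) to (9.1, 4.4), a distance of √(2.0² + 2.0²) ≈ 2.8.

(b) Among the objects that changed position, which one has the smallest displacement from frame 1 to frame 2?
the blue star

(moved 0.8)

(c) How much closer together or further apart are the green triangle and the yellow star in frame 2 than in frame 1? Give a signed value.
-1.5

Distance in frame 1: 3.3. Distance in frame 2: 1.8.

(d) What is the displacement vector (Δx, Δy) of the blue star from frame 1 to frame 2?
(0.7, 0.3)

The blue star was at (5.0, 4.5) in frame 1 and (5.7, 4.8) in frame 2.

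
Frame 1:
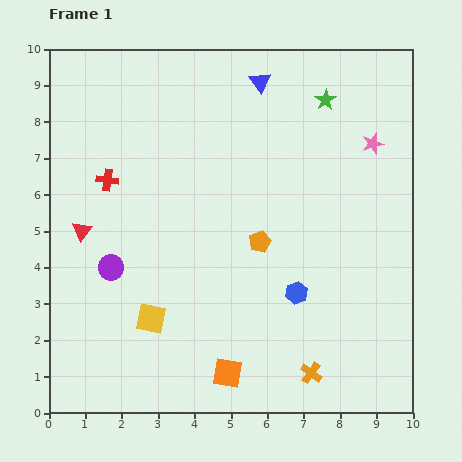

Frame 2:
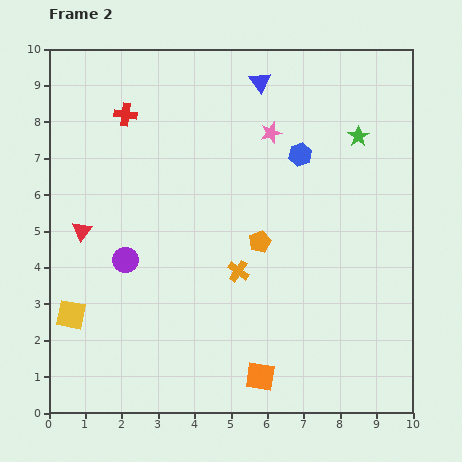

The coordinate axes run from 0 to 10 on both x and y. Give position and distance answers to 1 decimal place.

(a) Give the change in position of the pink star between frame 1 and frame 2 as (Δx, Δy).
(-2.8, 0.3)

The pink star was at (8.9, 7.4) in frame 1 and (6.1, 7.7) in frame 2.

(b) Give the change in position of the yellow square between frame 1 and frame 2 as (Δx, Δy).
(-2.2, 0.1)

The yellow square was at (2.8, 2.6) in frame 1 and (0.6, 2.7) in frame 2.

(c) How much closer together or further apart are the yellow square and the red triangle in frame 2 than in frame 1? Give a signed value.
-0.8

Distance in frame 1: 3.1. Distance in frame 2: 2.3.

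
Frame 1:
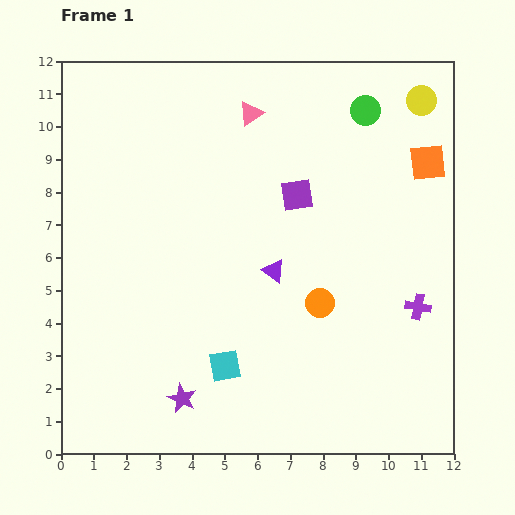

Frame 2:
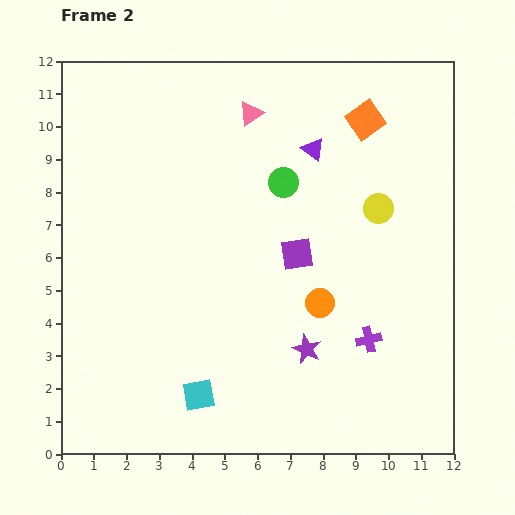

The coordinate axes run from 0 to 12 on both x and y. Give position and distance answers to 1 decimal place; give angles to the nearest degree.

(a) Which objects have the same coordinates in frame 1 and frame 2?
the orange circle, the pink triangle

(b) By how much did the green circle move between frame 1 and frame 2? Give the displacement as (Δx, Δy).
(-2.5, -2.2)

The green circle was at (9.3, 10.5) in frame 1 and (6.8, 8.3) in frame 2.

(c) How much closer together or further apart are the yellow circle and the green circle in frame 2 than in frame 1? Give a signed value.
+1.3

Distance in frame 1: 1.7. Distance in frame 2: 3.0.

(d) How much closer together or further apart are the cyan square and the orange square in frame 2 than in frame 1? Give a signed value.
+1.0

Distance in frame 1: 8.8. Distance in frame 2: 9.8.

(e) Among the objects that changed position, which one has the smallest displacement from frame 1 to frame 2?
the cyan square

(moved 1.2)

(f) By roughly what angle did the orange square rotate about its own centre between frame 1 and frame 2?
29° counter-clockwise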